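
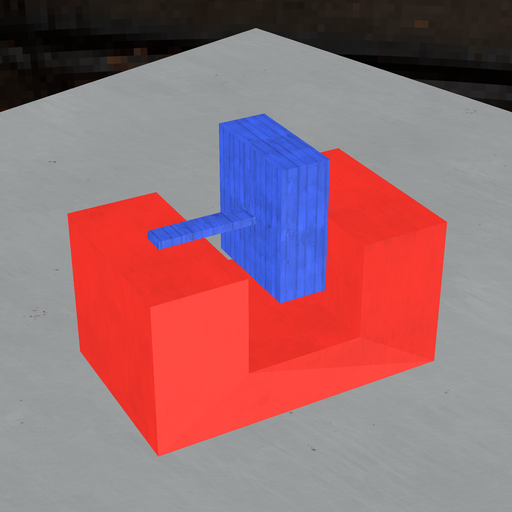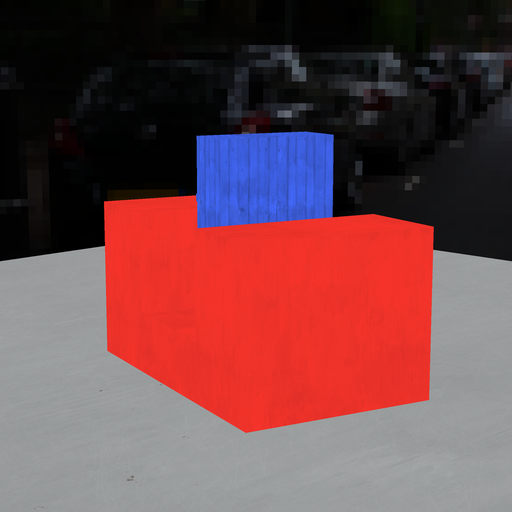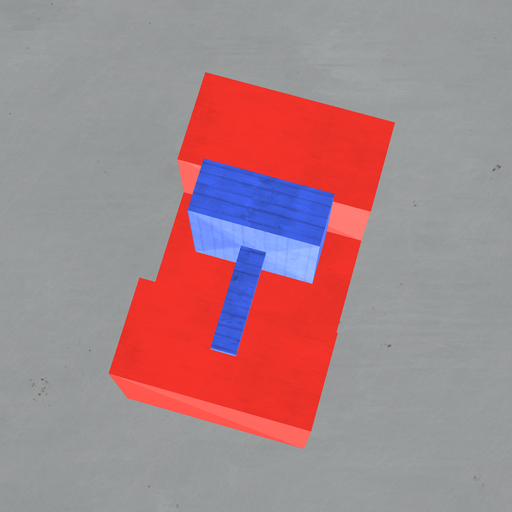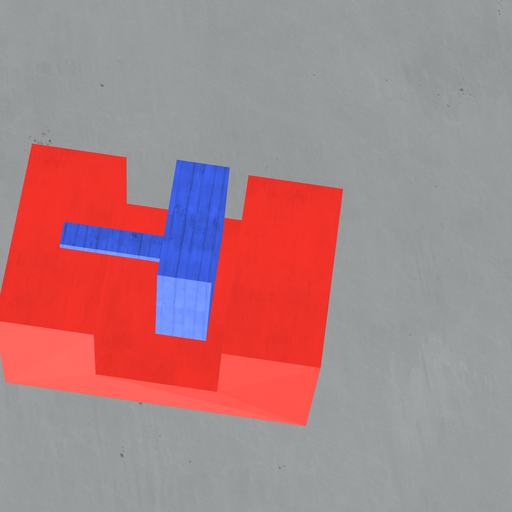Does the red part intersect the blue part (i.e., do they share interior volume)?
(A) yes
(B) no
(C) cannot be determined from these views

(B) no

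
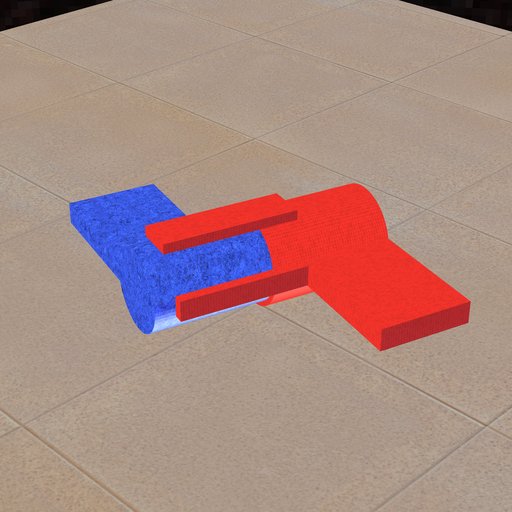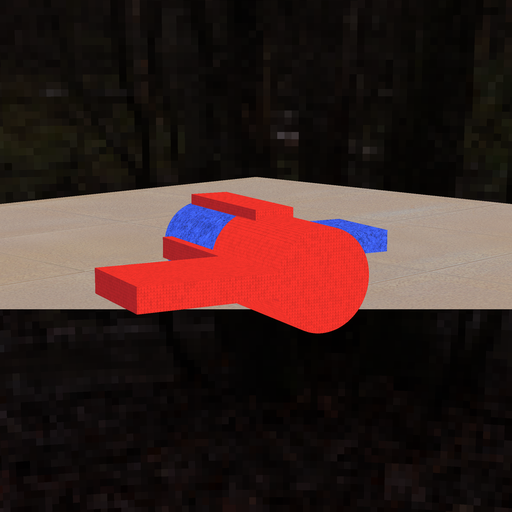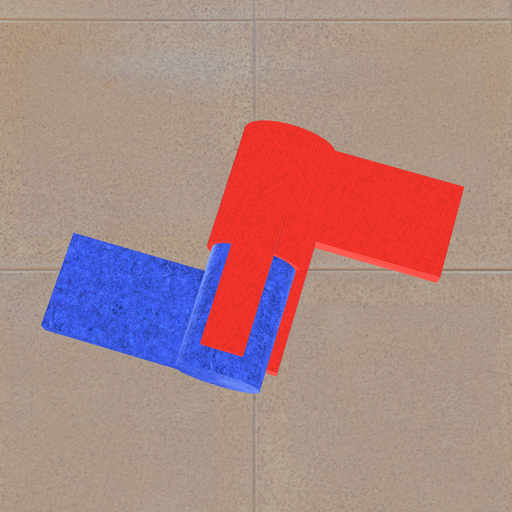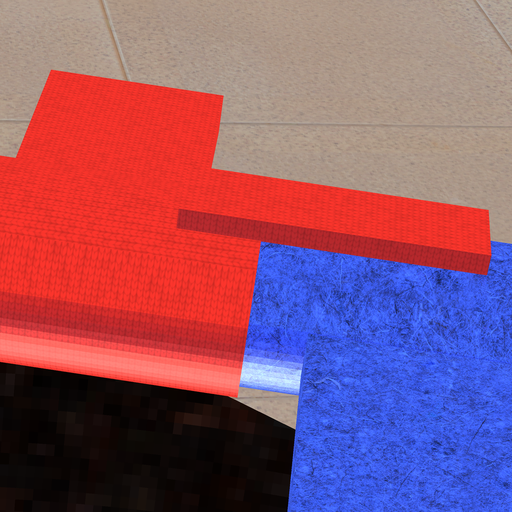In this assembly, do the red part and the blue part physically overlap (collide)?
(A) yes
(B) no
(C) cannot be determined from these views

(A) yes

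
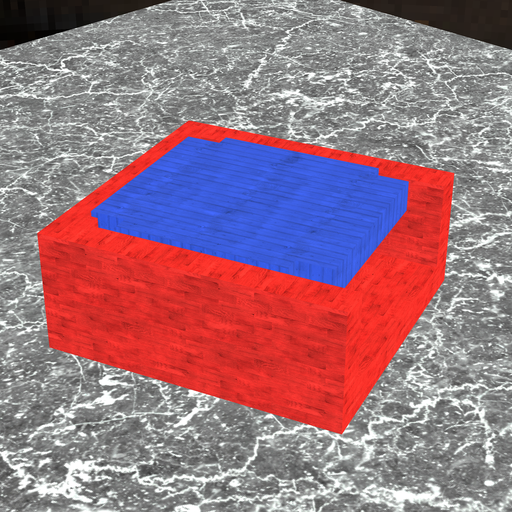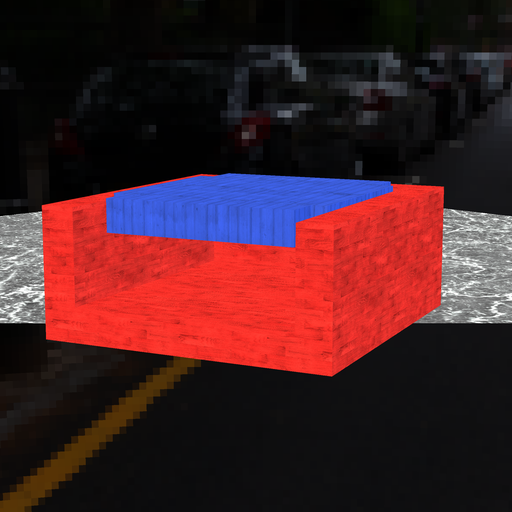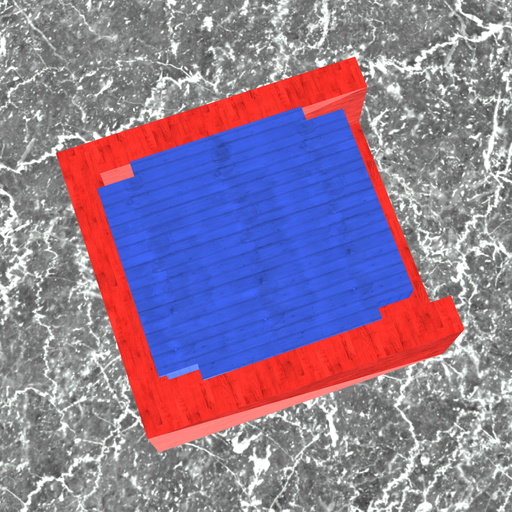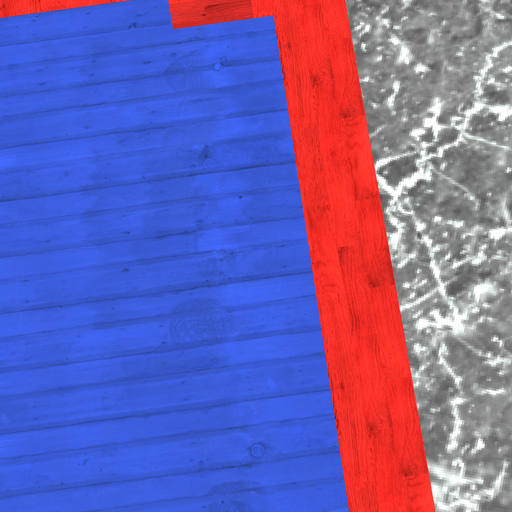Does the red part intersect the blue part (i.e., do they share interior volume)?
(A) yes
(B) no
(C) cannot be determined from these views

(A) yes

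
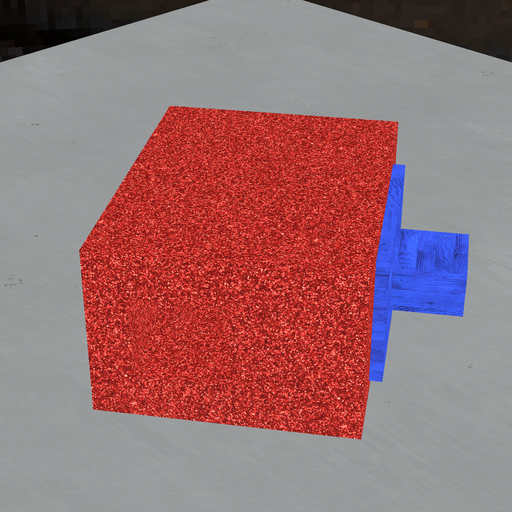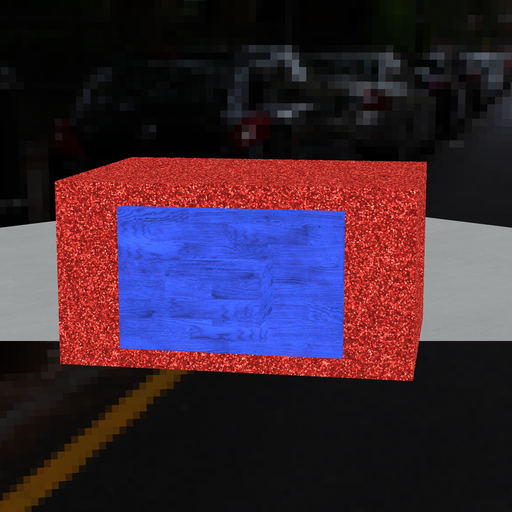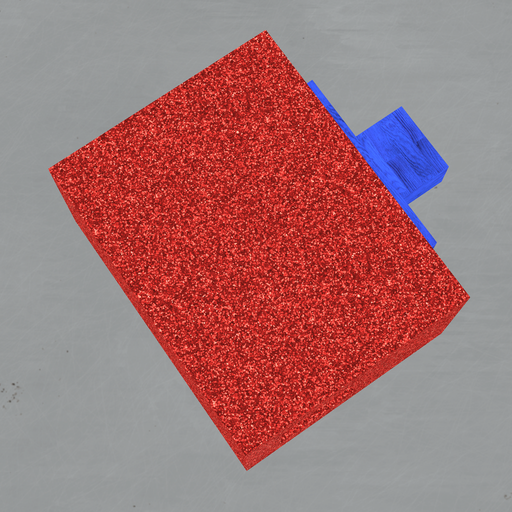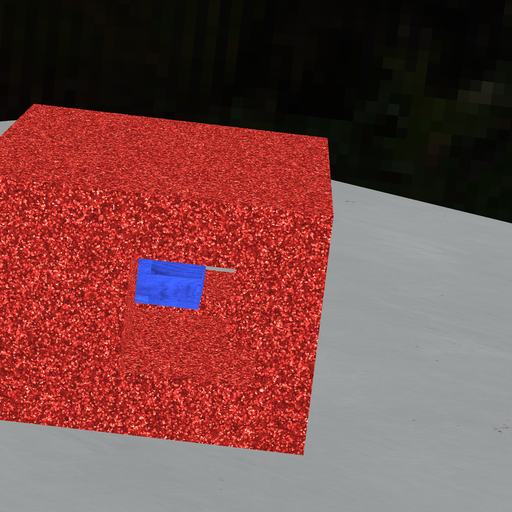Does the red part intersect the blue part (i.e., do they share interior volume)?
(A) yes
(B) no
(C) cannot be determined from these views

(B) no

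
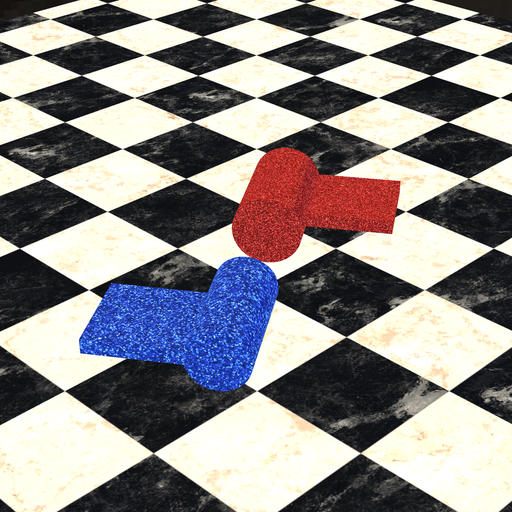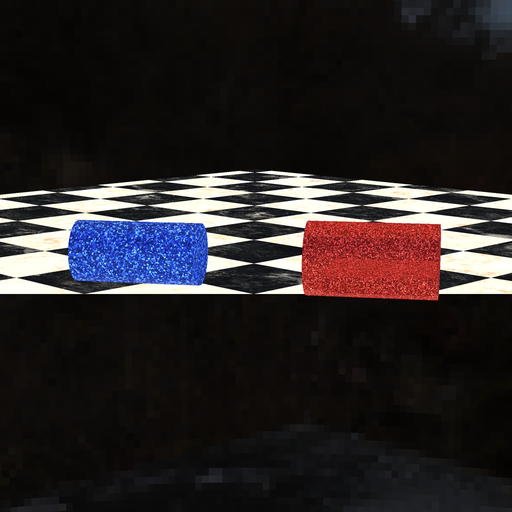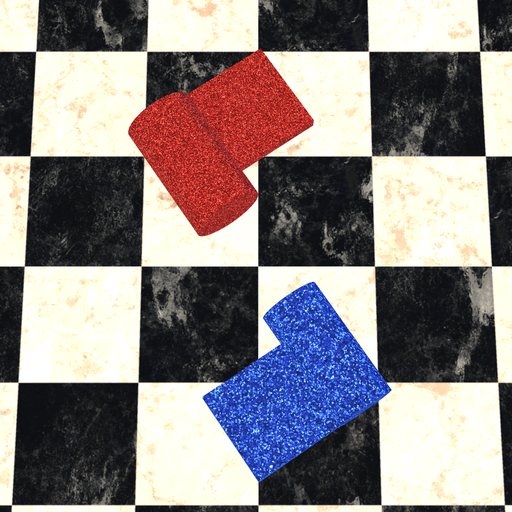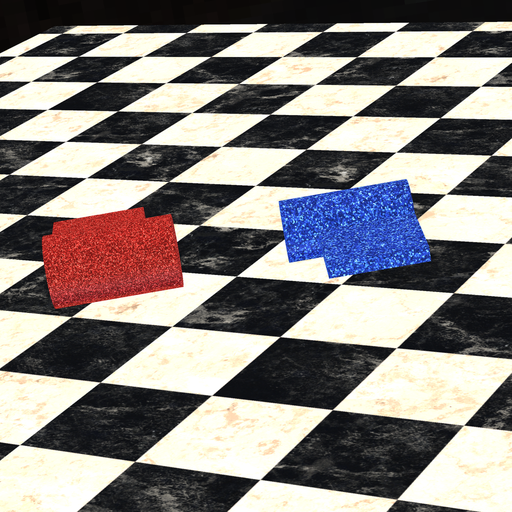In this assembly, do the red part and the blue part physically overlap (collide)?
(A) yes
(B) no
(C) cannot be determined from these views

(B) no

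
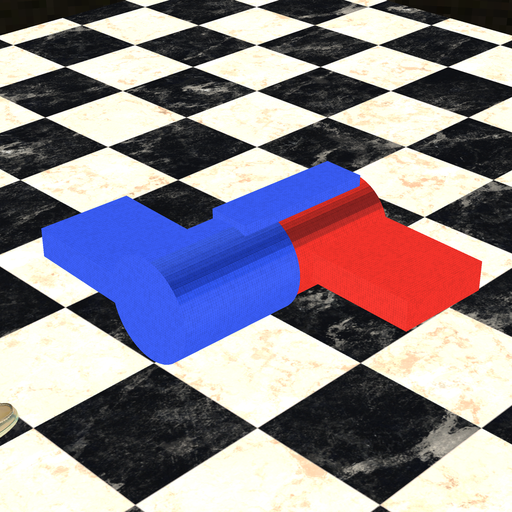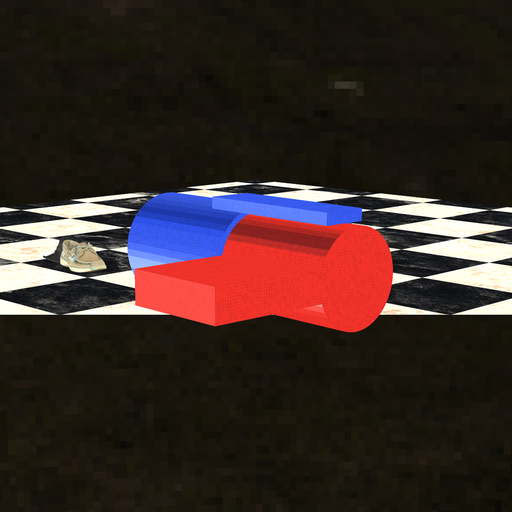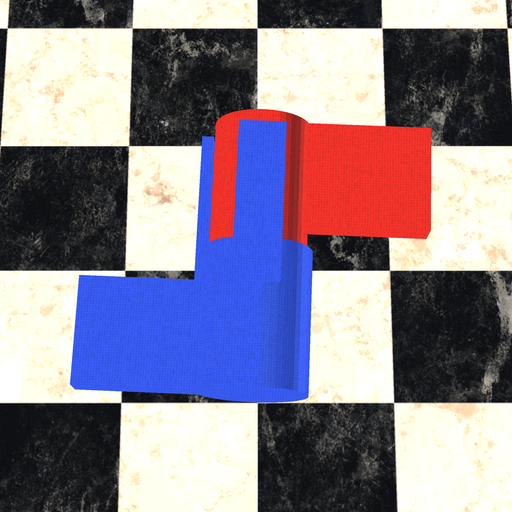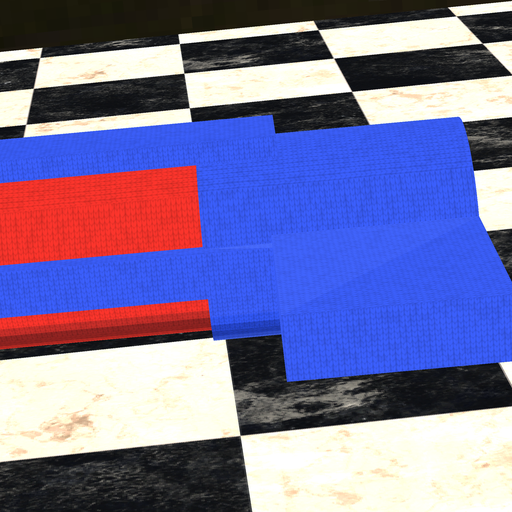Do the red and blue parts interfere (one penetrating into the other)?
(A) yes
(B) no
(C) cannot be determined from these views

(A) yes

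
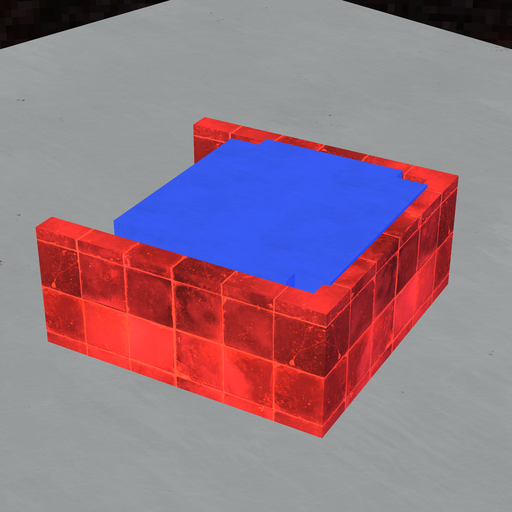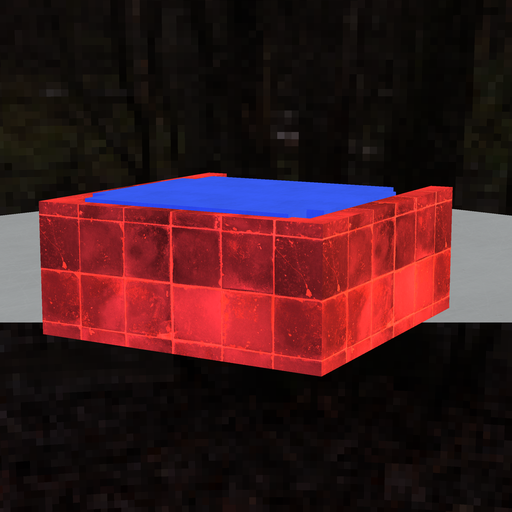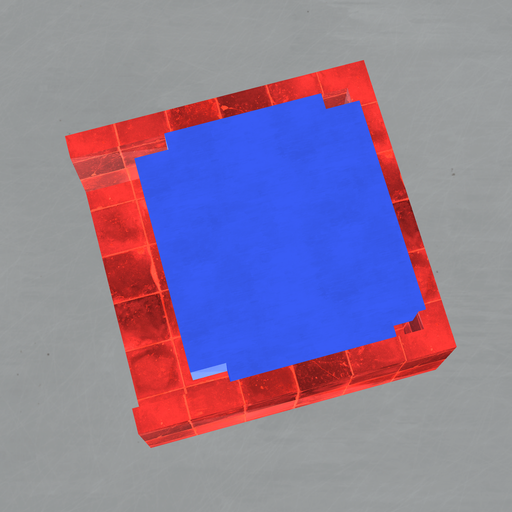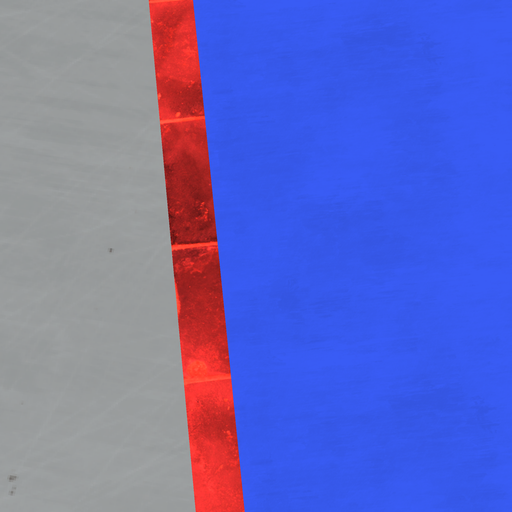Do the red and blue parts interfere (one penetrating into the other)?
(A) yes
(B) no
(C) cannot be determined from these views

(A) yes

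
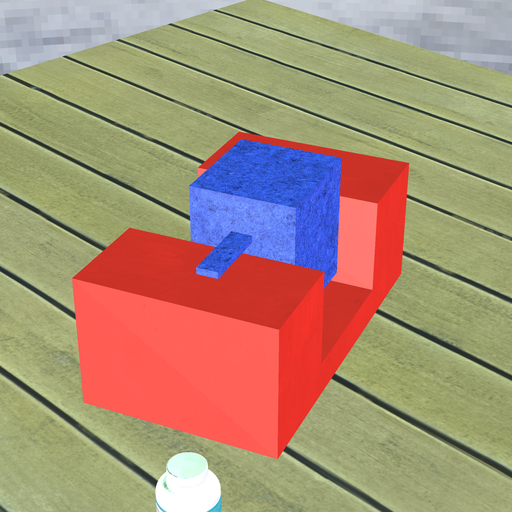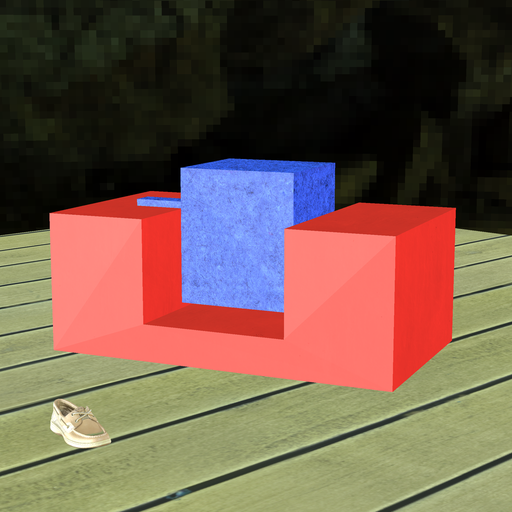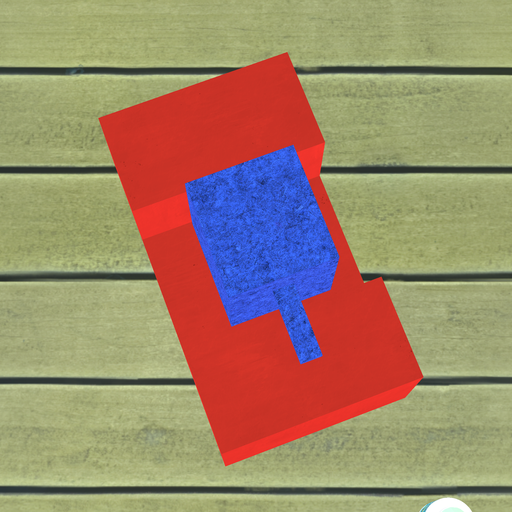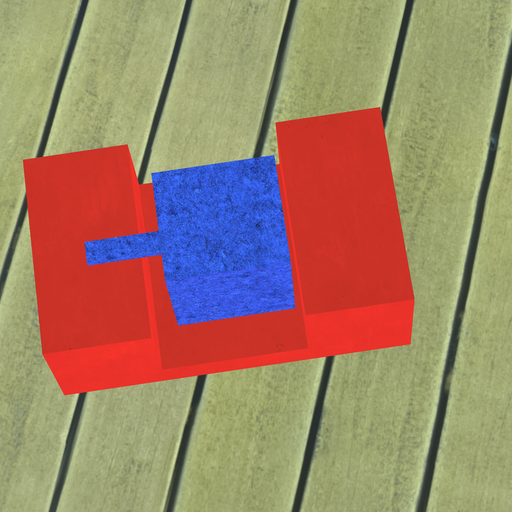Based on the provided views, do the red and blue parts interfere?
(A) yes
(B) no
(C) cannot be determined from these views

(B) no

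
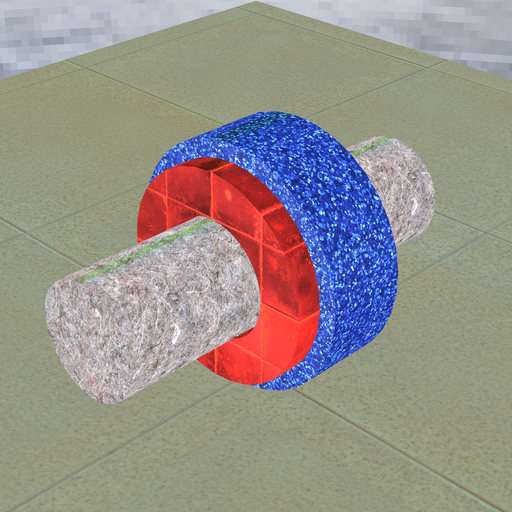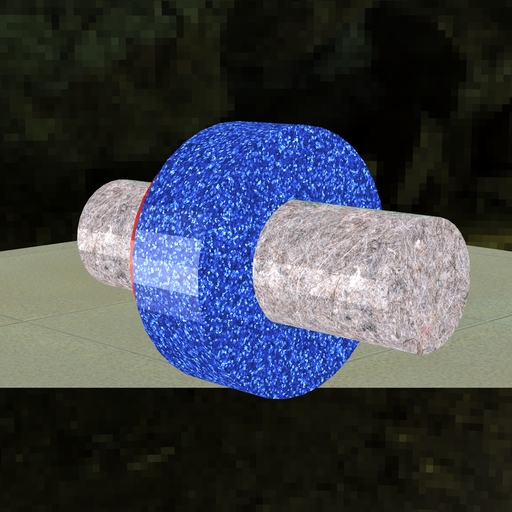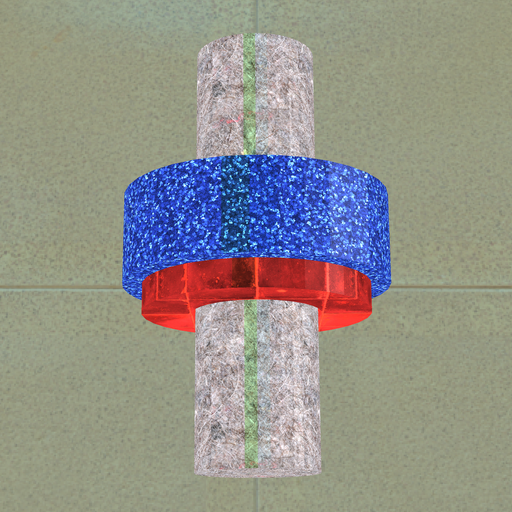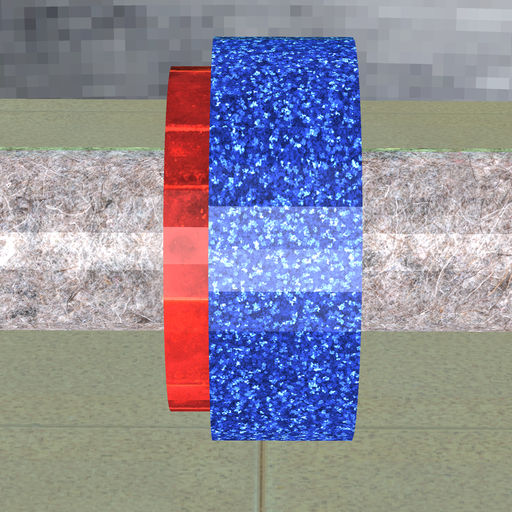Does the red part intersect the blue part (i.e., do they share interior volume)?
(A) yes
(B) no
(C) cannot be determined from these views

(A) yes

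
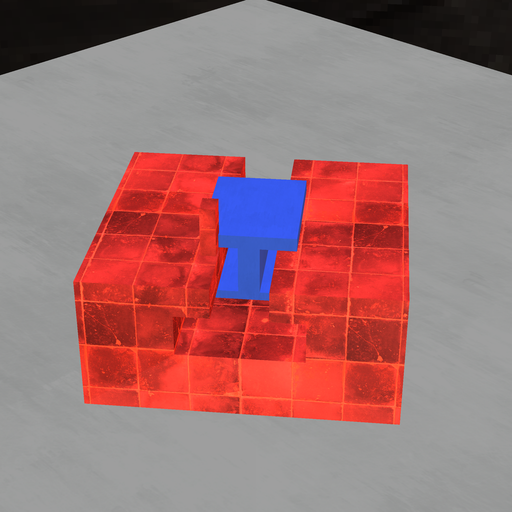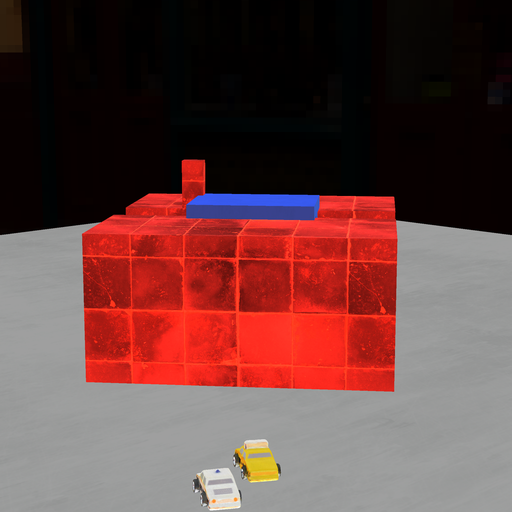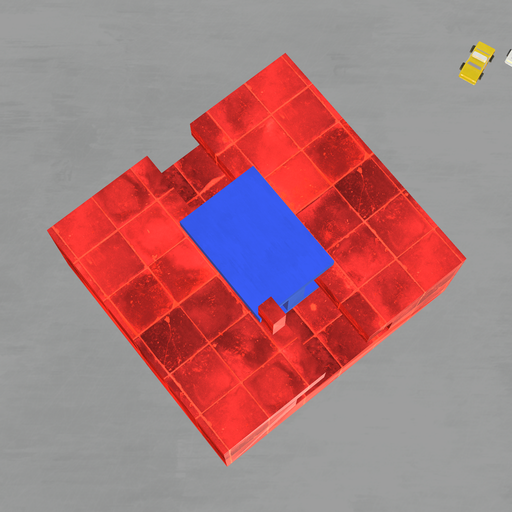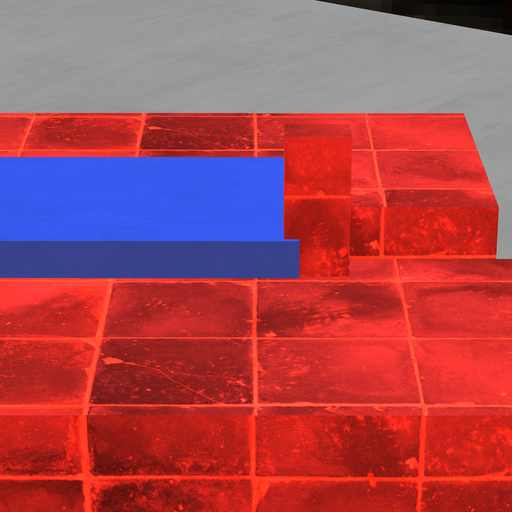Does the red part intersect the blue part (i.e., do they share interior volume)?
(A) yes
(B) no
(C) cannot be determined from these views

(A) yes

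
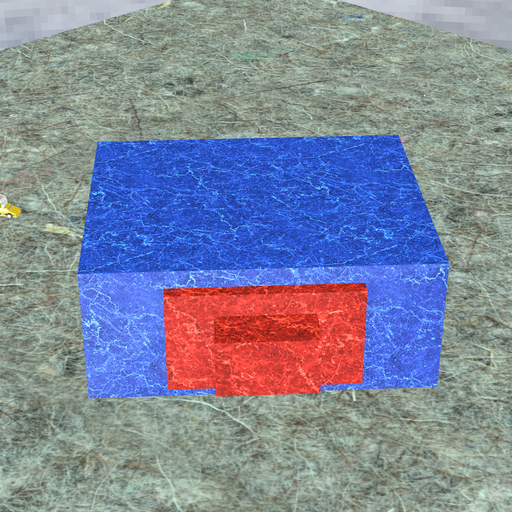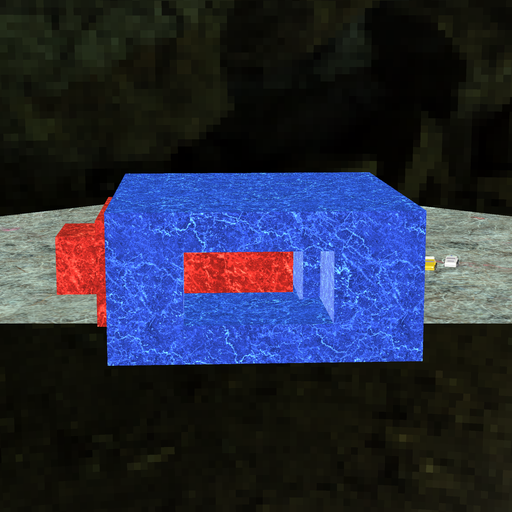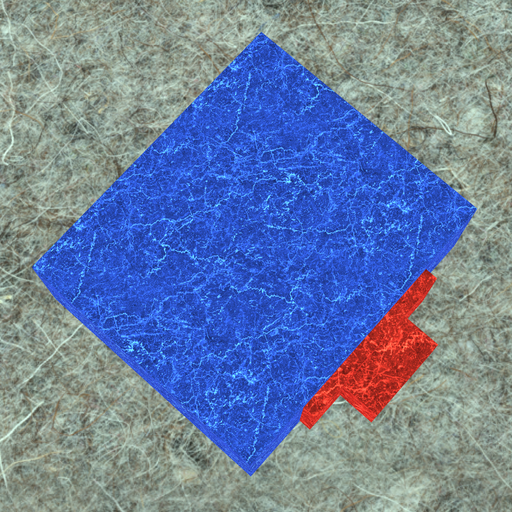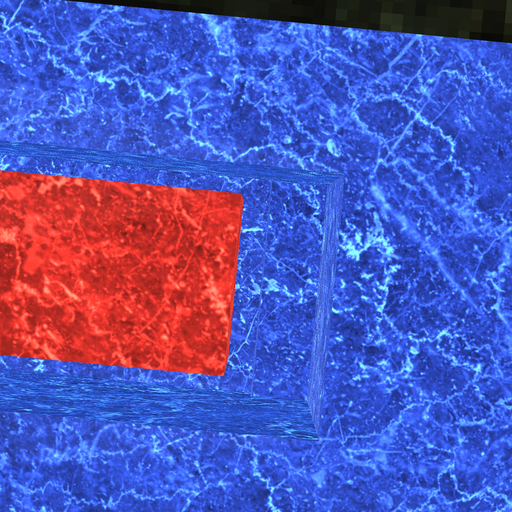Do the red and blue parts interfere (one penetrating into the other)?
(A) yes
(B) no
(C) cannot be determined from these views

(B) no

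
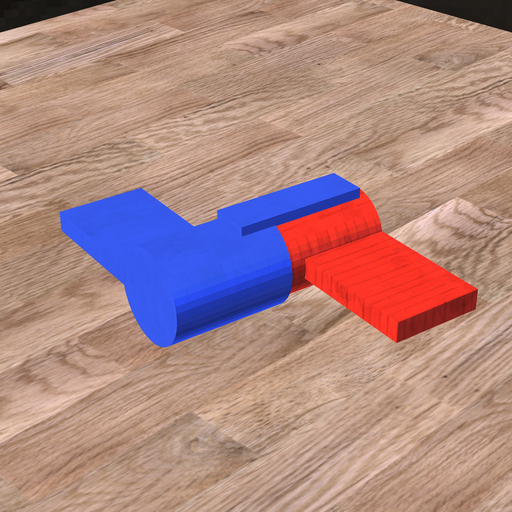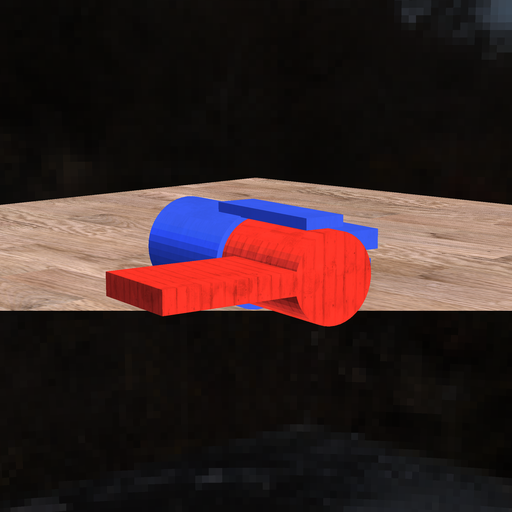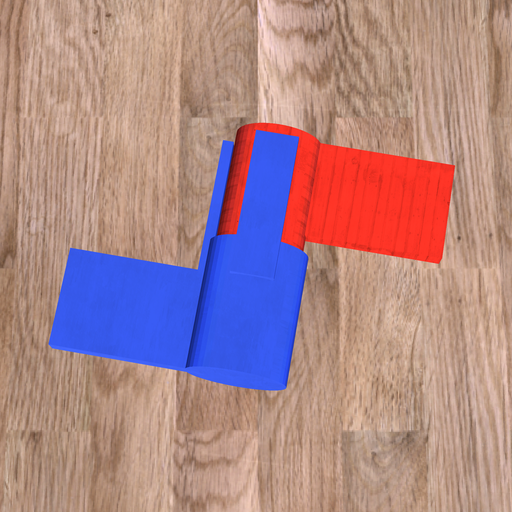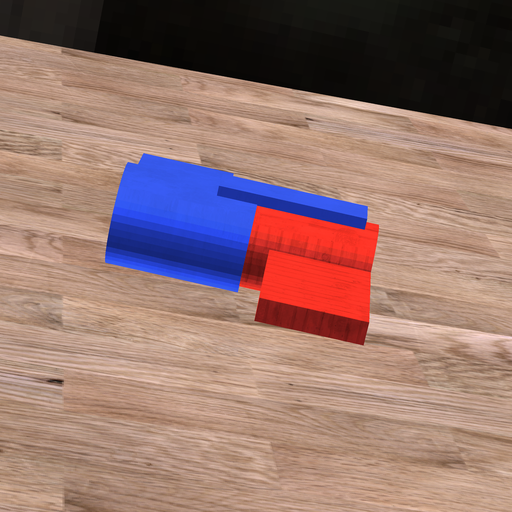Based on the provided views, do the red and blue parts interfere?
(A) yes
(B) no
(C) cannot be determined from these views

(A) yes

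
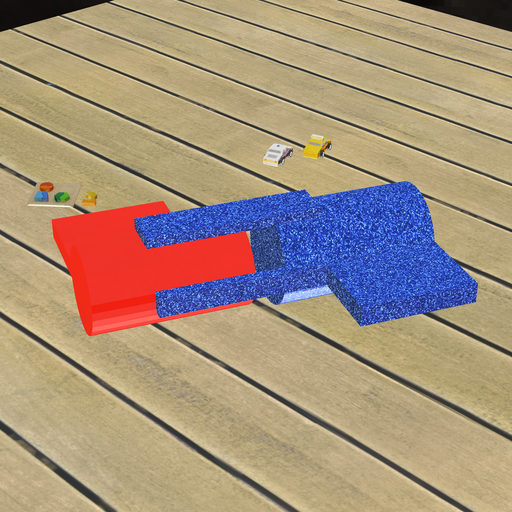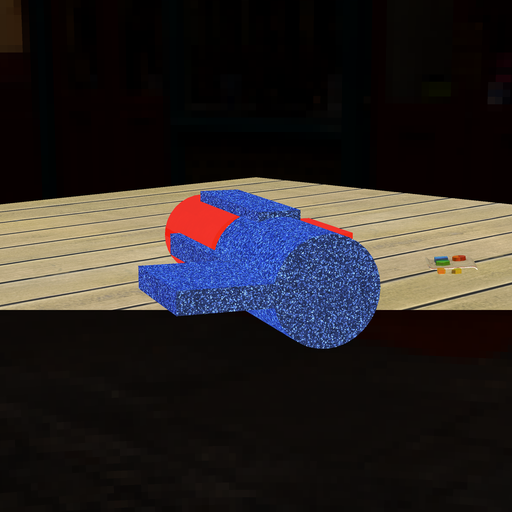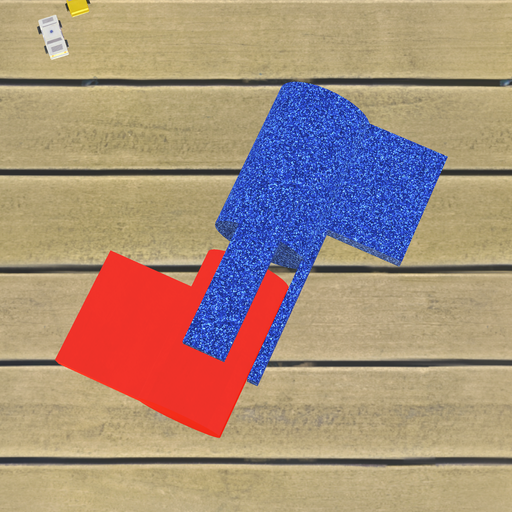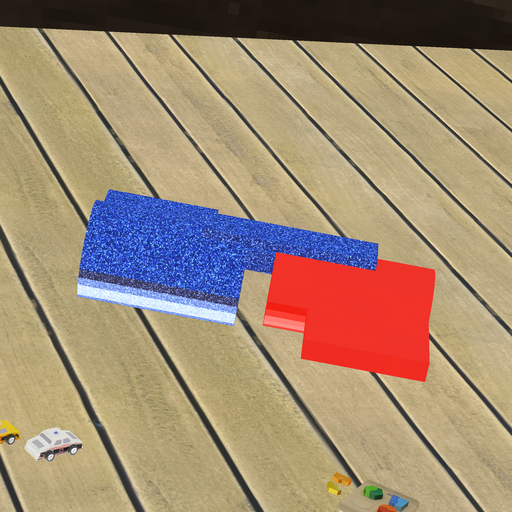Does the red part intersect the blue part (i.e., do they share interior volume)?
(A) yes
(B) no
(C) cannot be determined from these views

(B) no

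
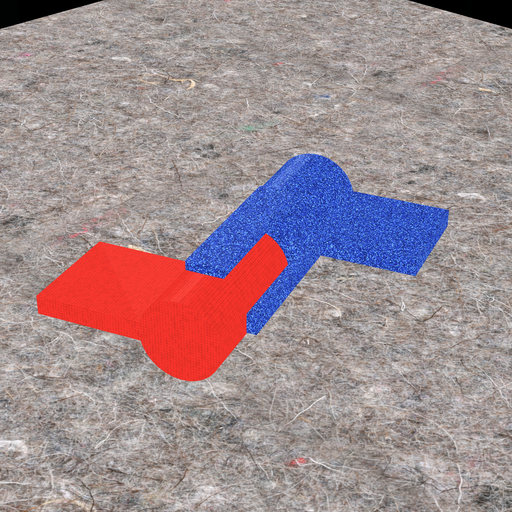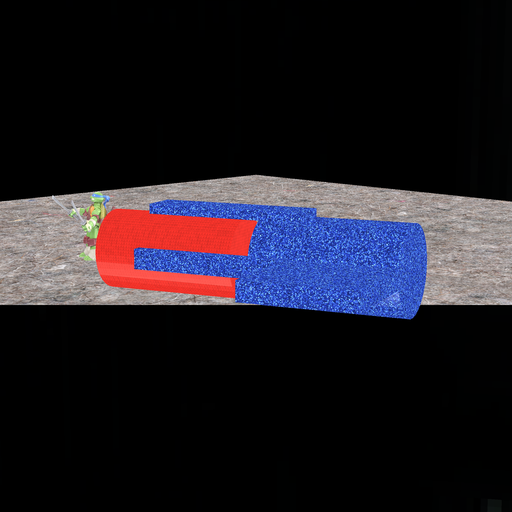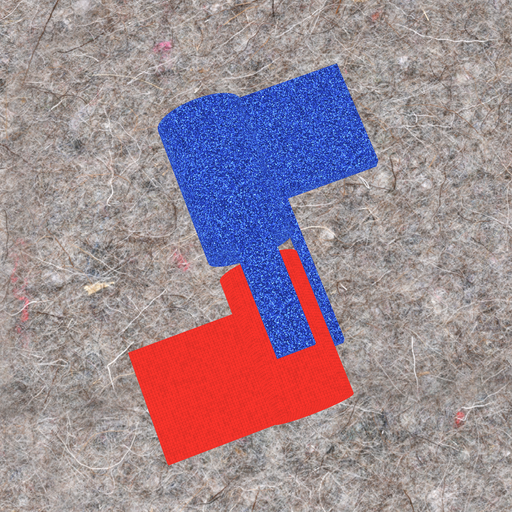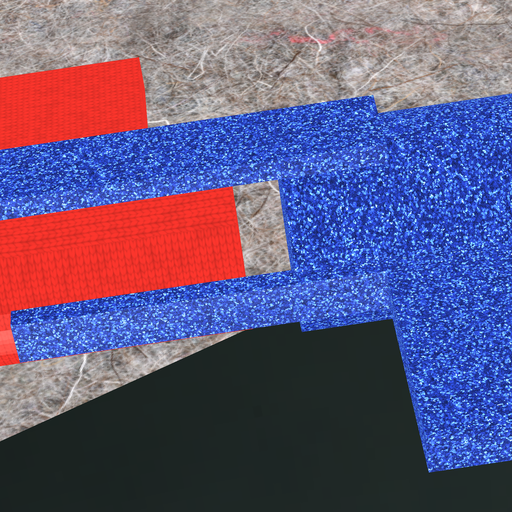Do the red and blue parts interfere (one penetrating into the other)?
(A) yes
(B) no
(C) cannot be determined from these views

(B) no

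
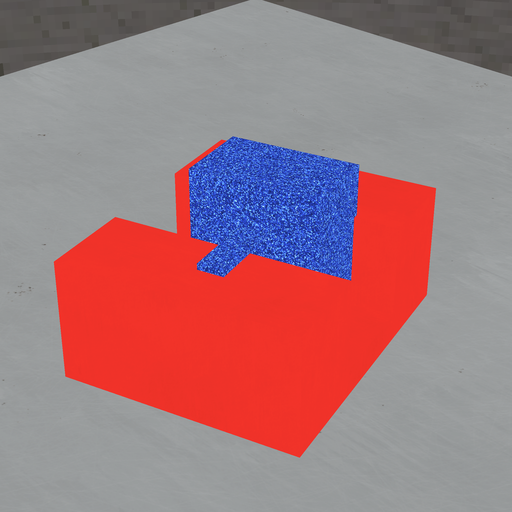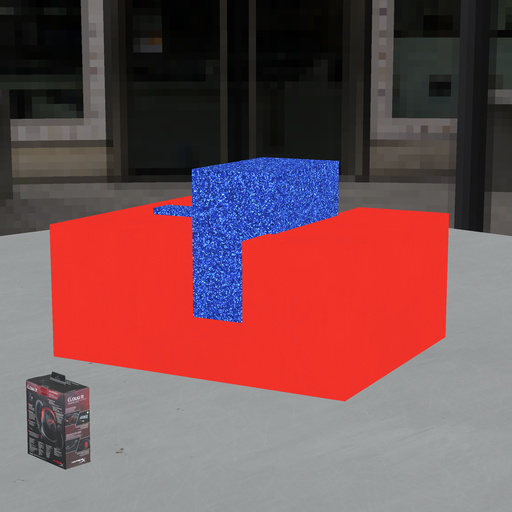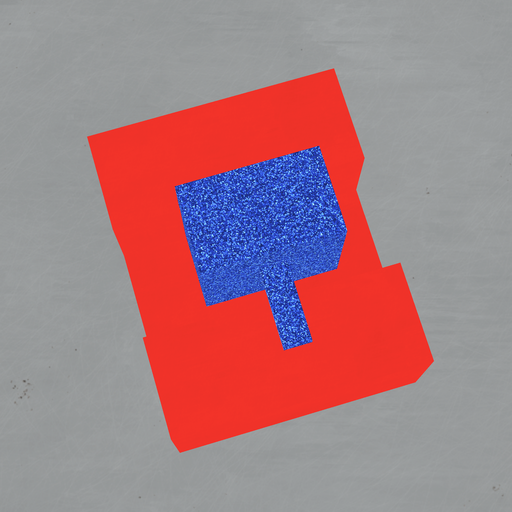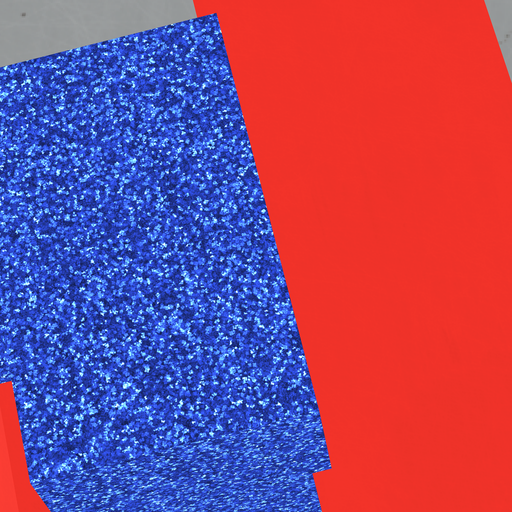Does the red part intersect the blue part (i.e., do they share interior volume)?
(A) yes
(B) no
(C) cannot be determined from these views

(A) yes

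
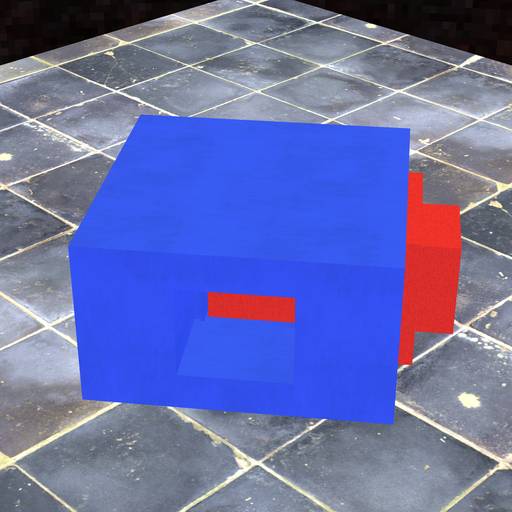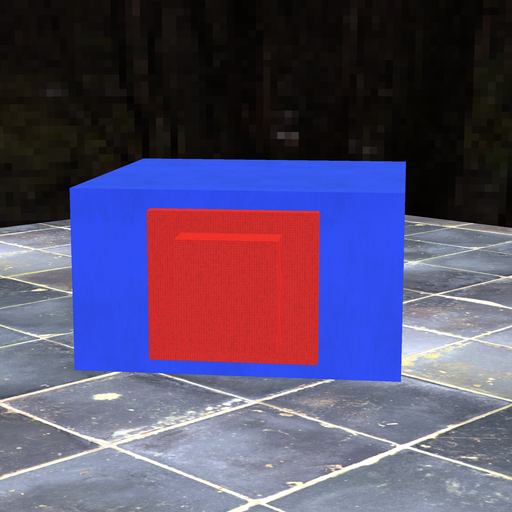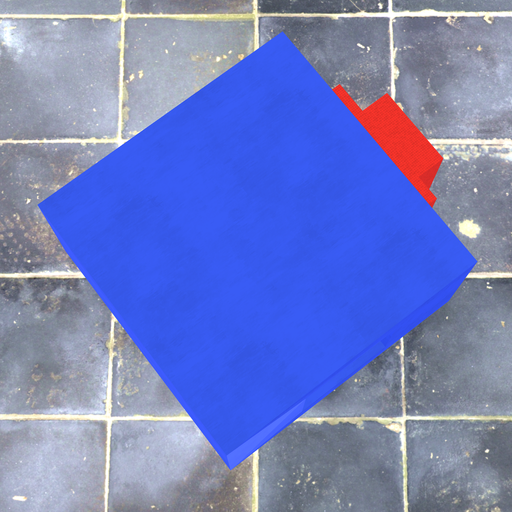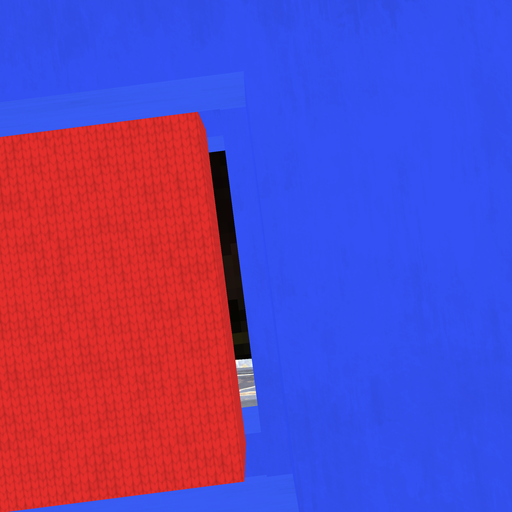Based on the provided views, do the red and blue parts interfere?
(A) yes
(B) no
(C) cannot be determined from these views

(B) no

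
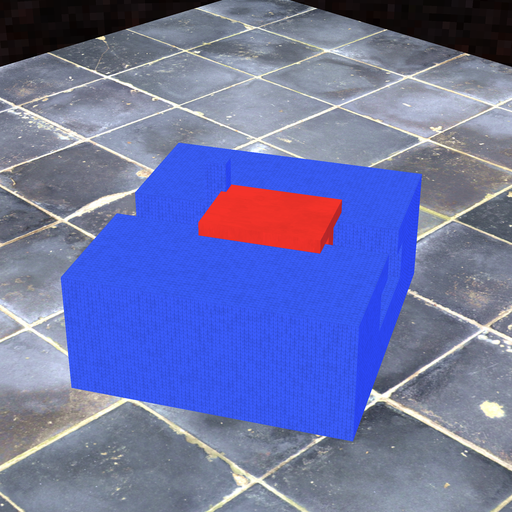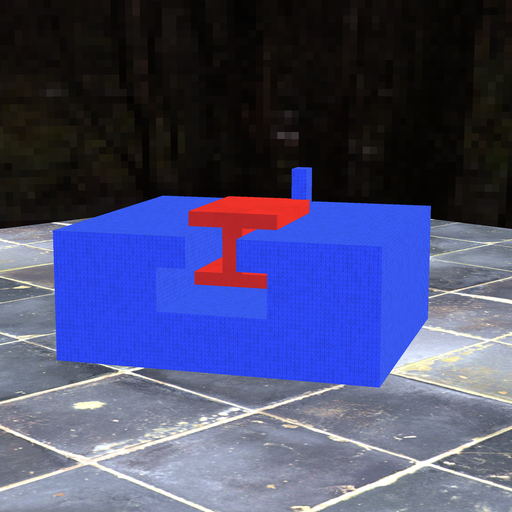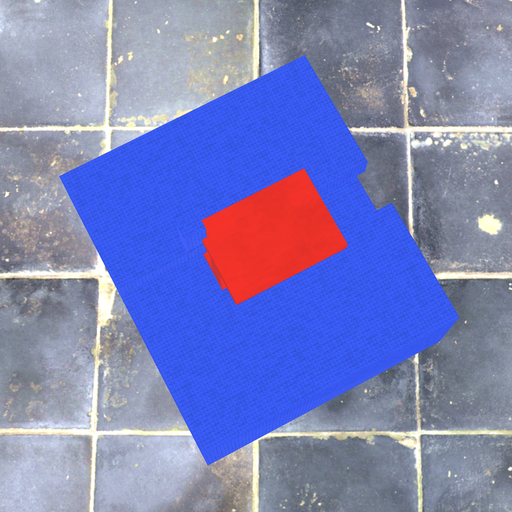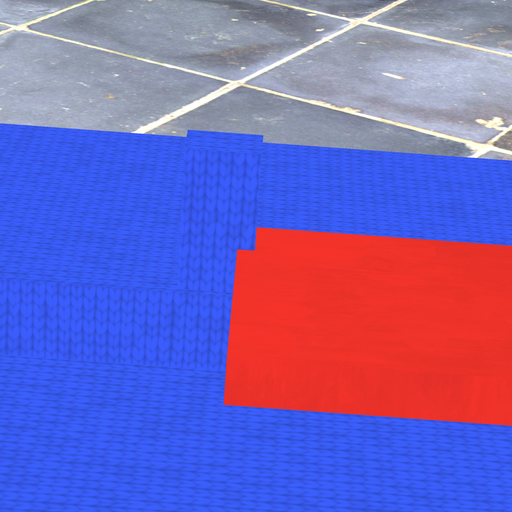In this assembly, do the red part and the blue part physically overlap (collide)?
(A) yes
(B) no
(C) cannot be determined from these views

(A) yes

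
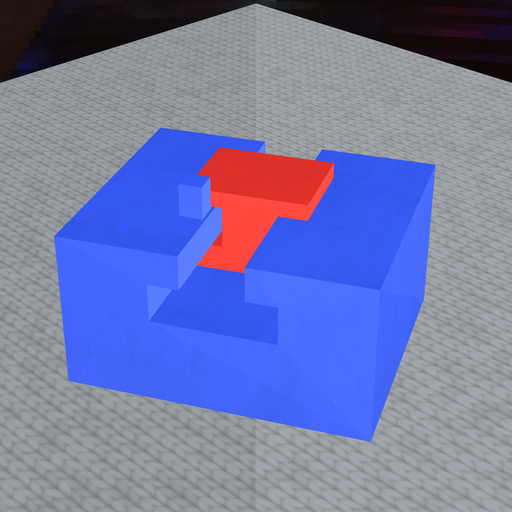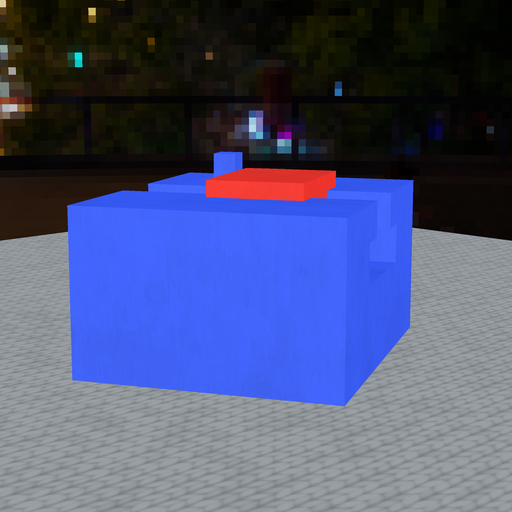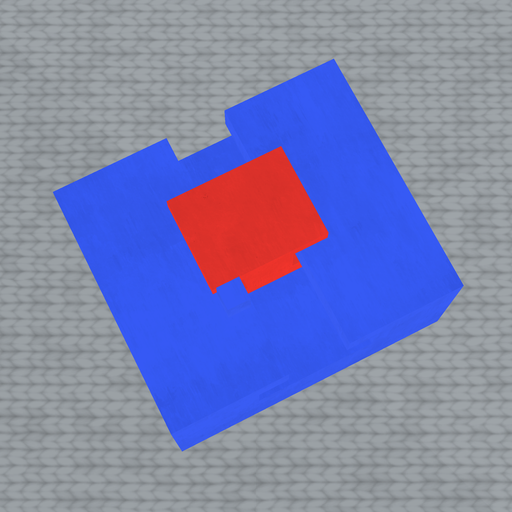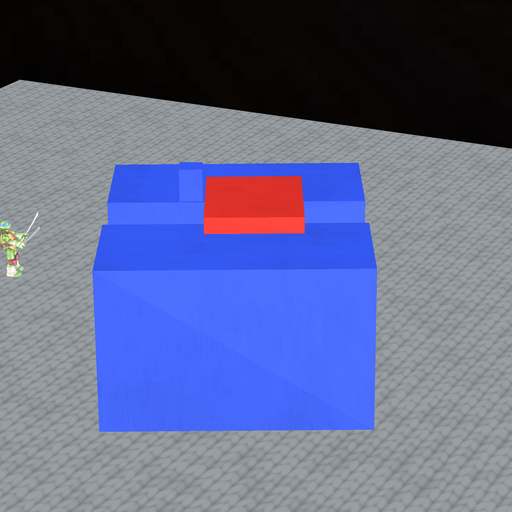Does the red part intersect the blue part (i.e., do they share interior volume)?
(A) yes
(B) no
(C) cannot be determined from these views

(B) no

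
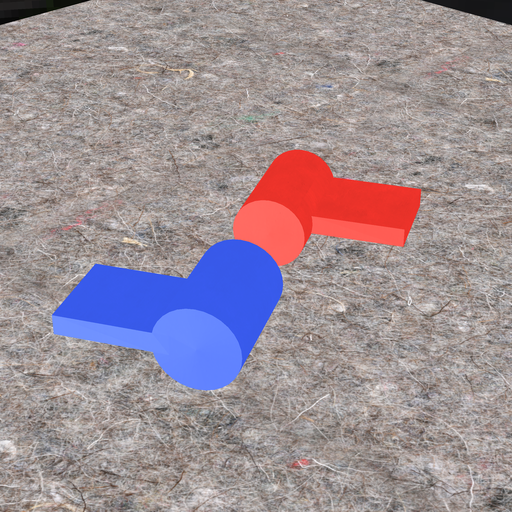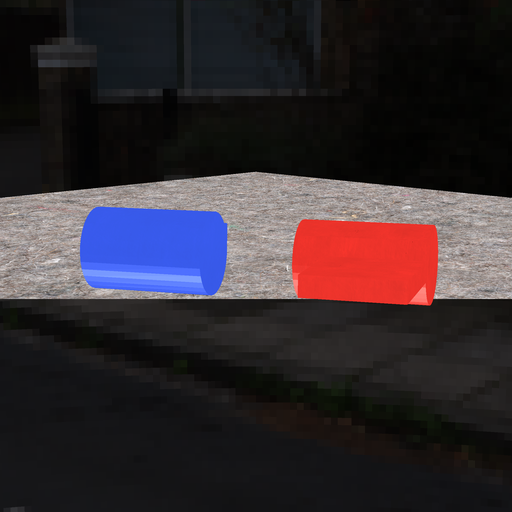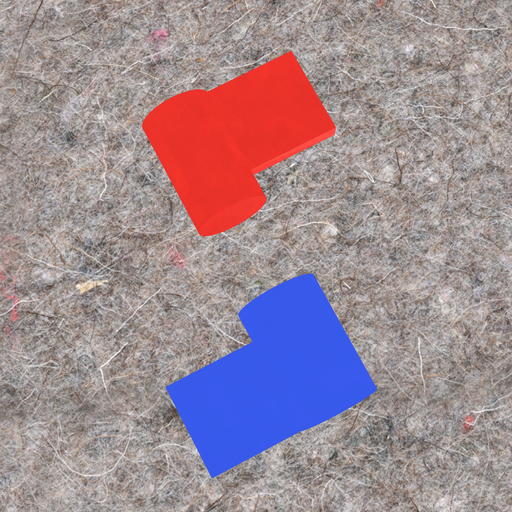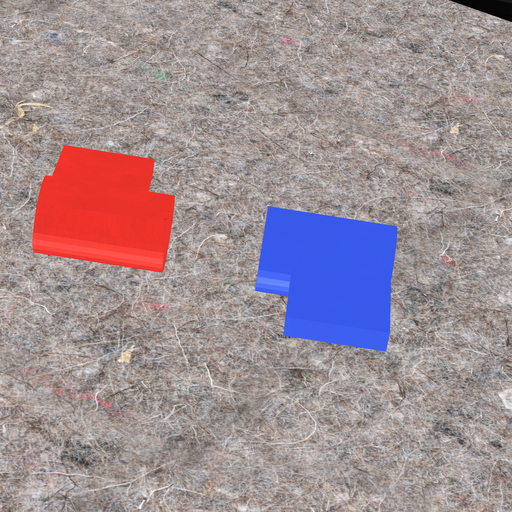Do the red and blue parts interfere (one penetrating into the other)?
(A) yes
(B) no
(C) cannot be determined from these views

(B) no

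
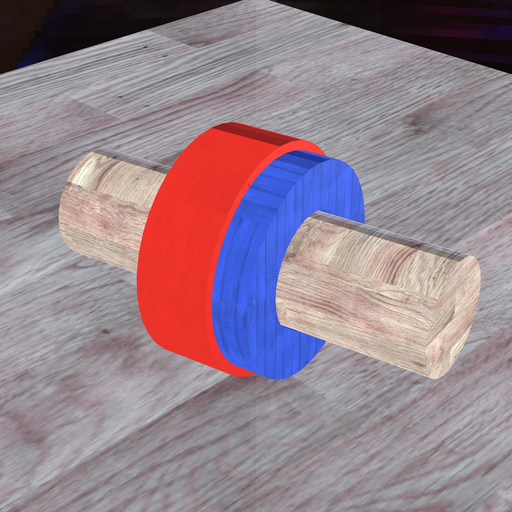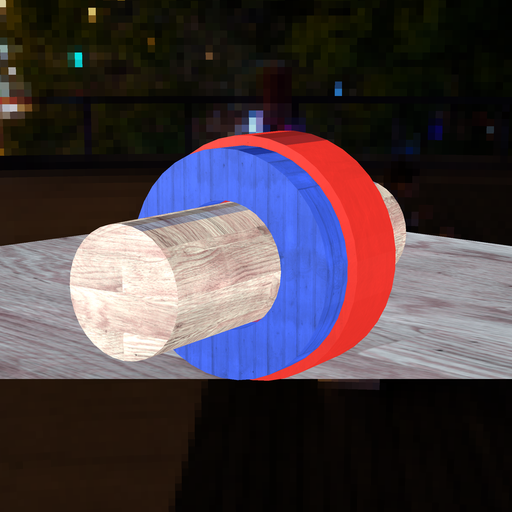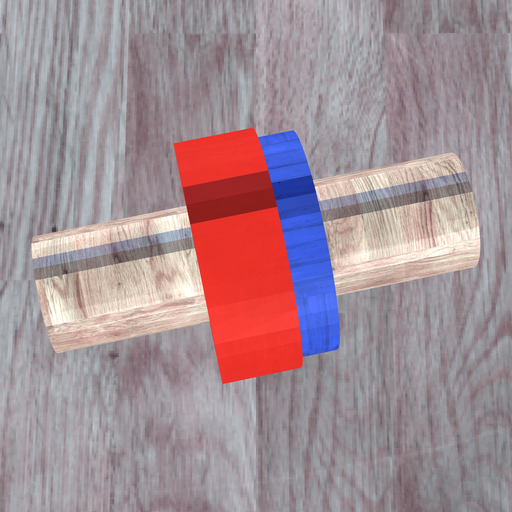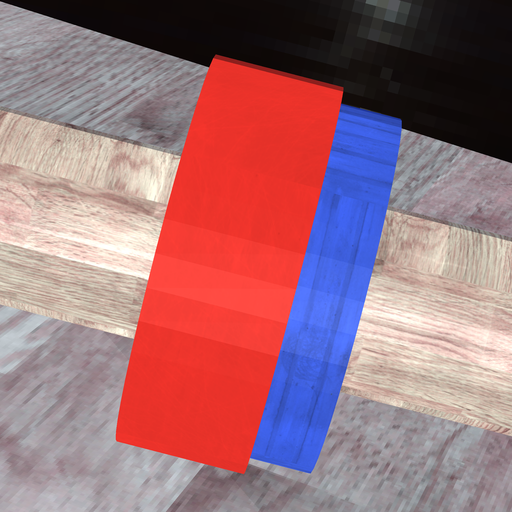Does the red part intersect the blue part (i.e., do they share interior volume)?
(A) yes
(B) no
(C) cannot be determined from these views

(A) yes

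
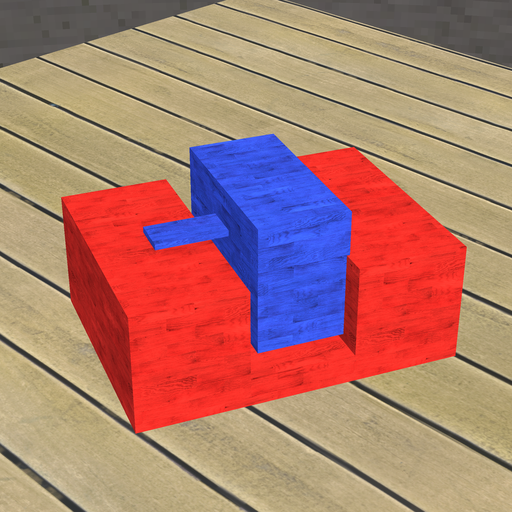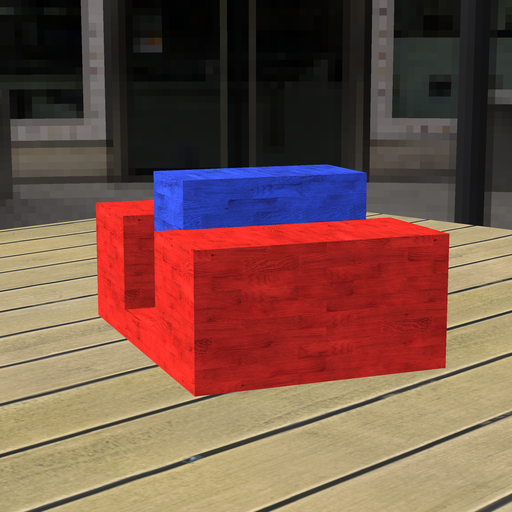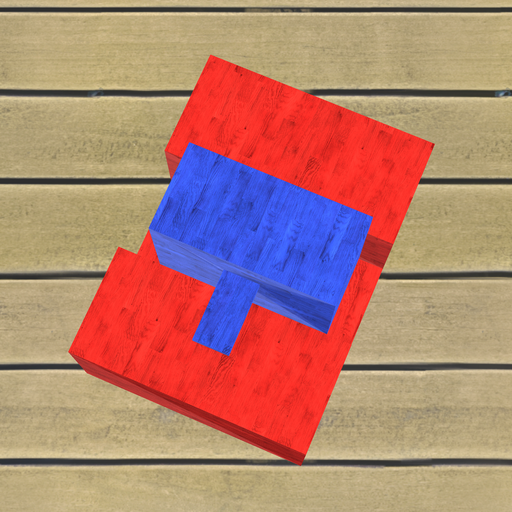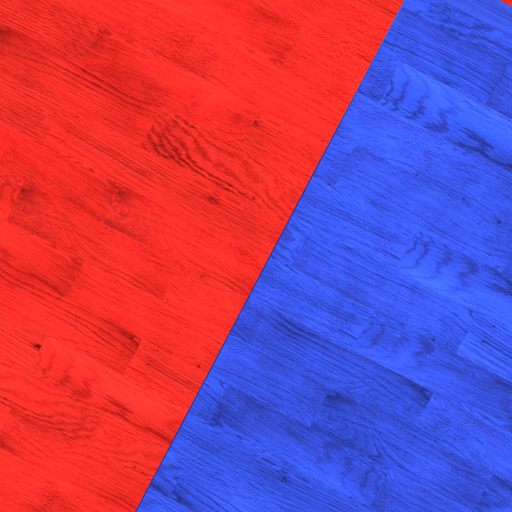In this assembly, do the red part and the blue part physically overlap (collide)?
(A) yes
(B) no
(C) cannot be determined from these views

(A) yes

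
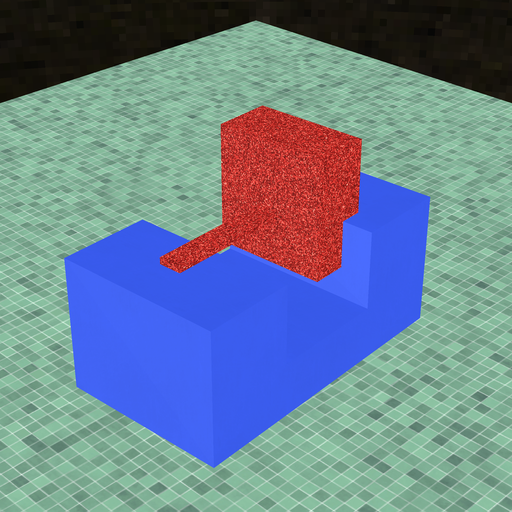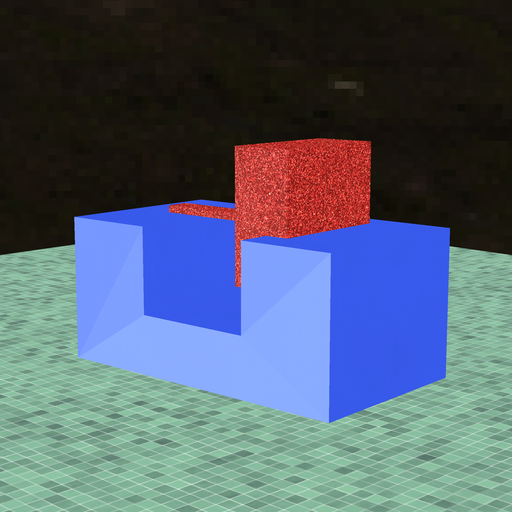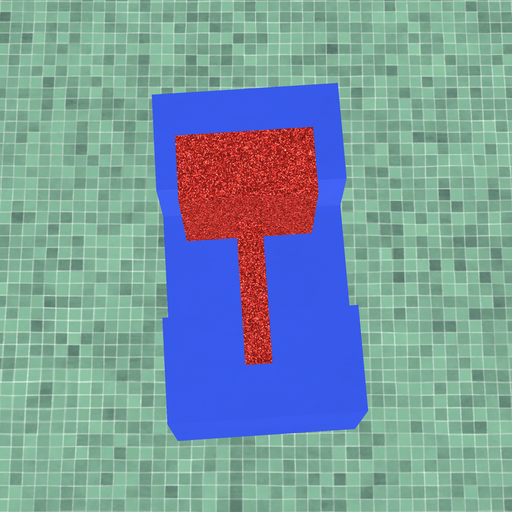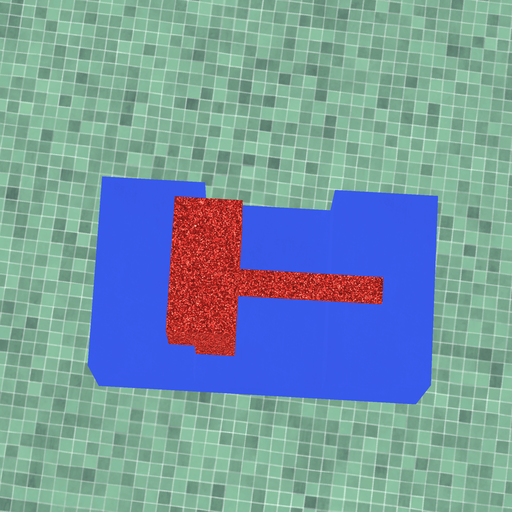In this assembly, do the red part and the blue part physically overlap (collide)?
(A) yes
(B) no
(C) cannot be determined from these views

(A) yes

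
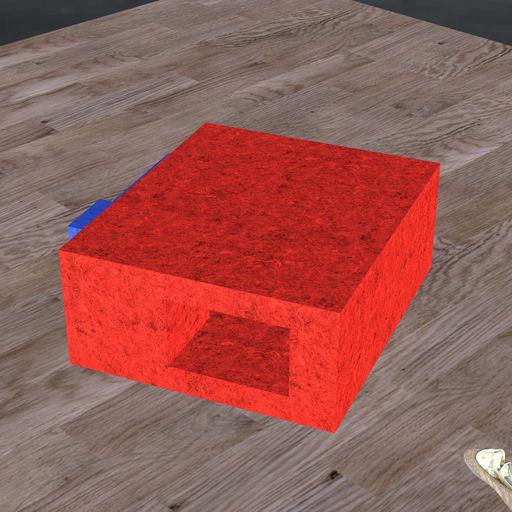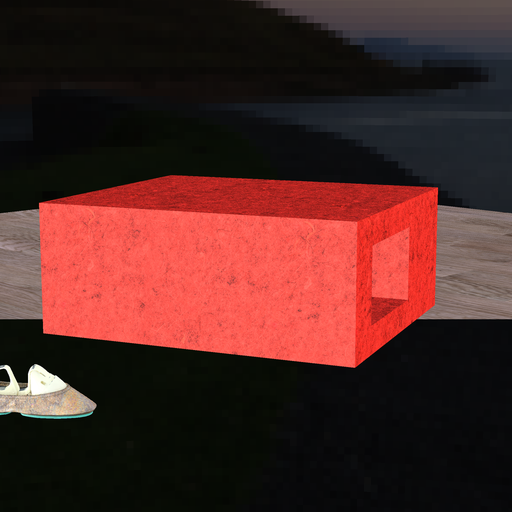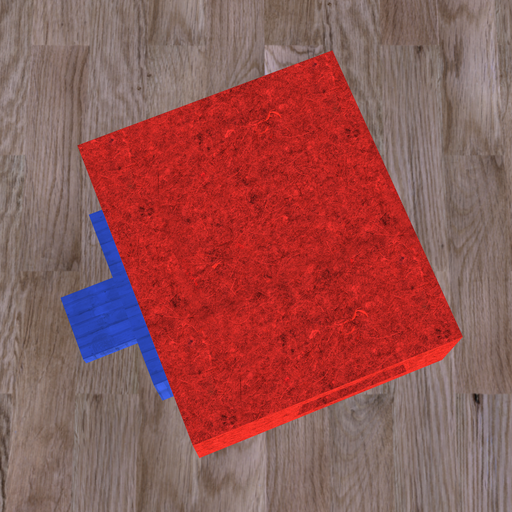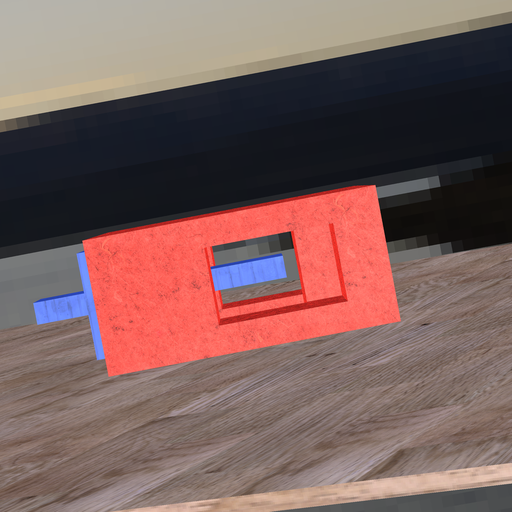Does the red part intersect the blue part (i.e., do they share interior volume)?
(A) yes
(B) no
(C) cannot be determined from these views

(B) no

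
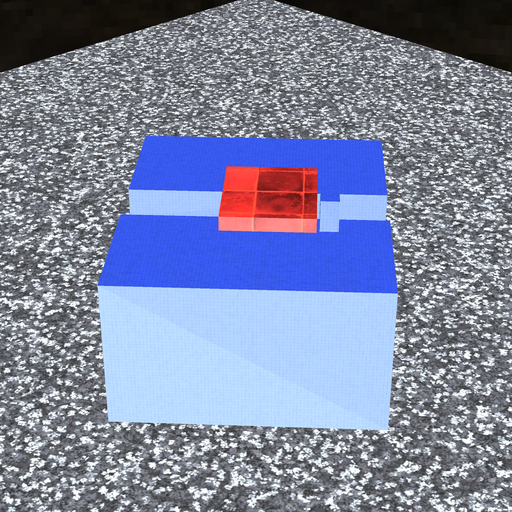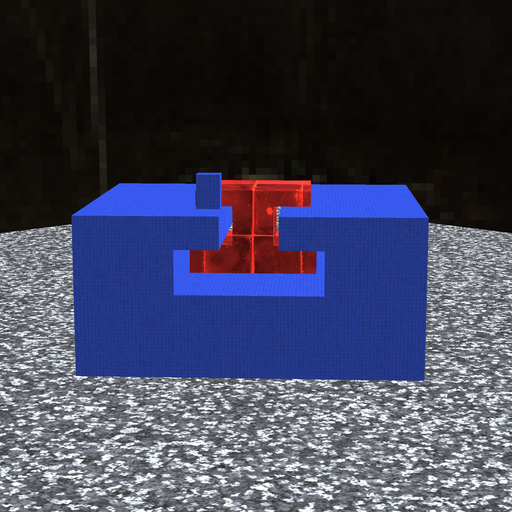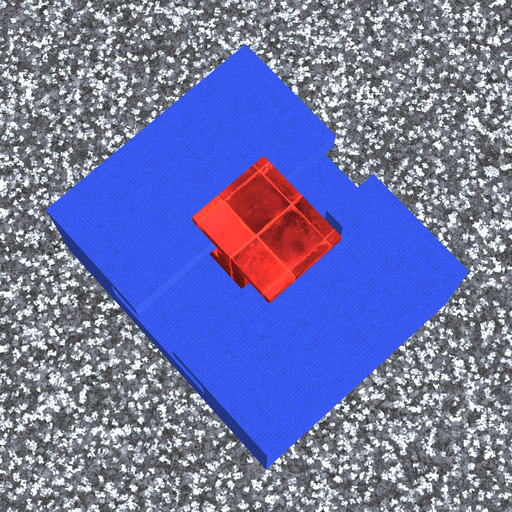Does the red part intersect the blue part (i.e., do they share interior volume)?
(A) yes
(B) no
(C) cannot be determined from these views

(B) no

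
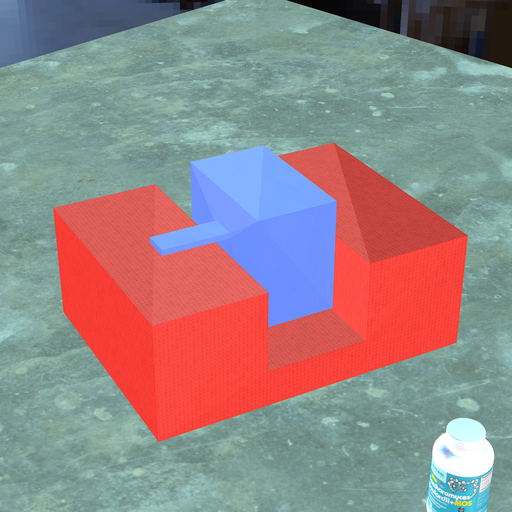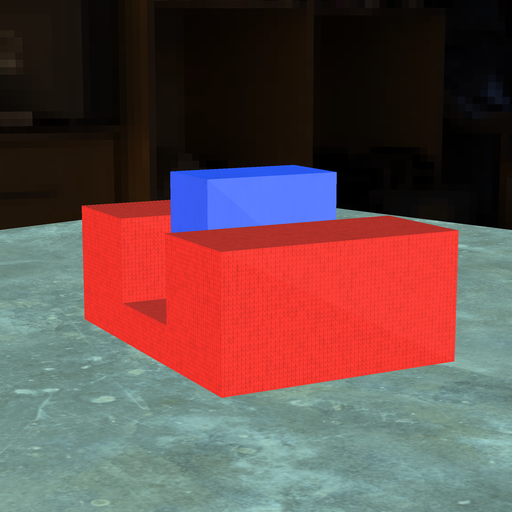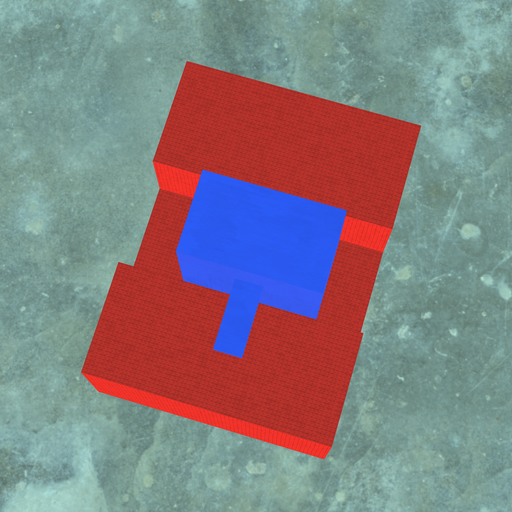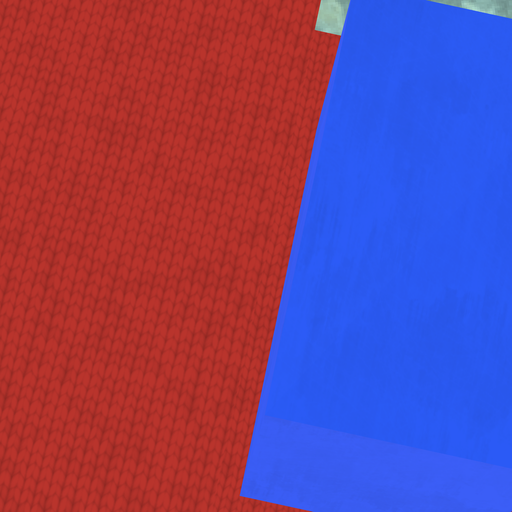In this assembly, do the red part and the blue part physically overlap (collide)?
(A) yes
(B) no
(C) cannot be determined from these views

(B) no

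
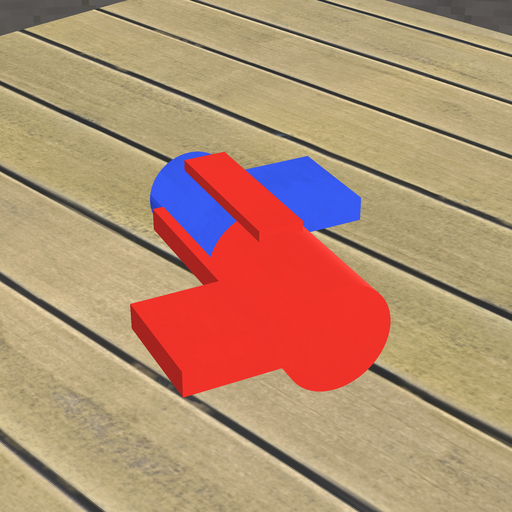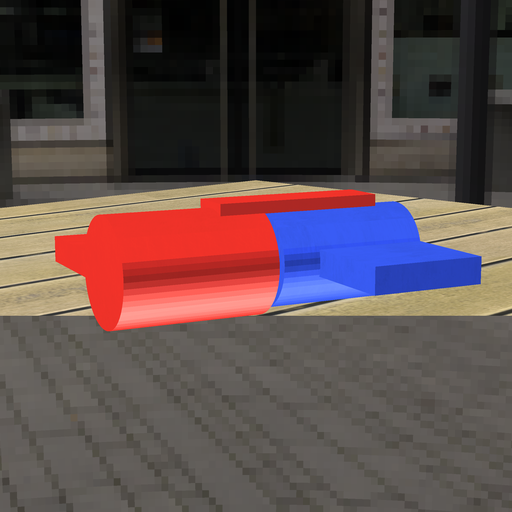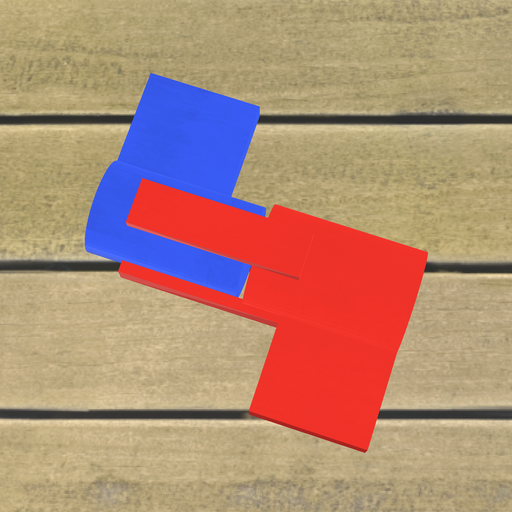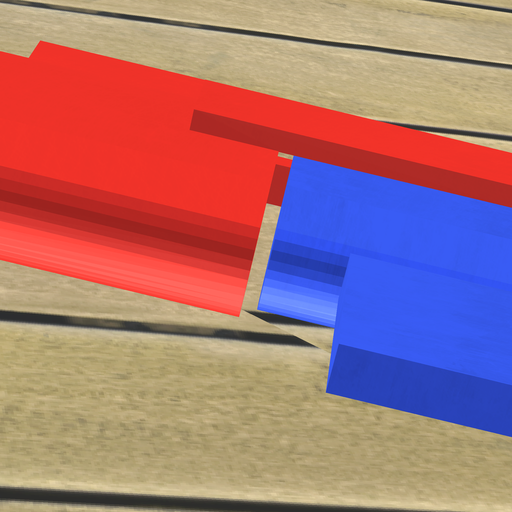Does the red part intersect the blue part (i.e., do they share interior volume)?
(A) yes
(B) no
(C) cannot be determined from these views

(B) no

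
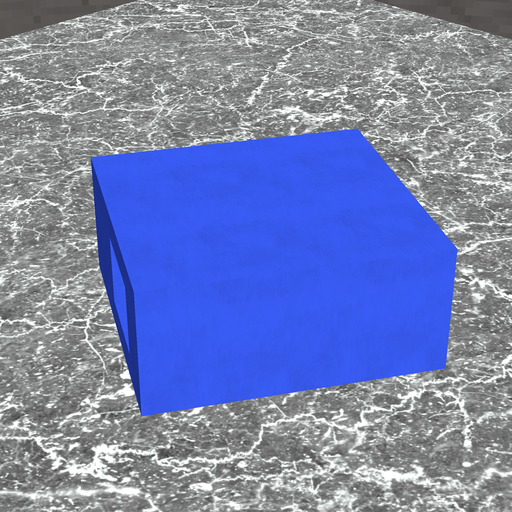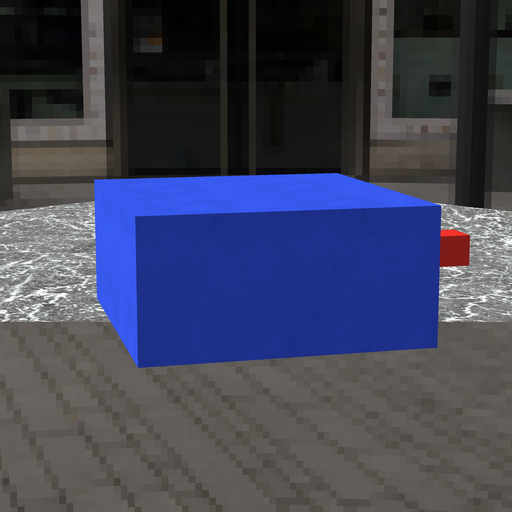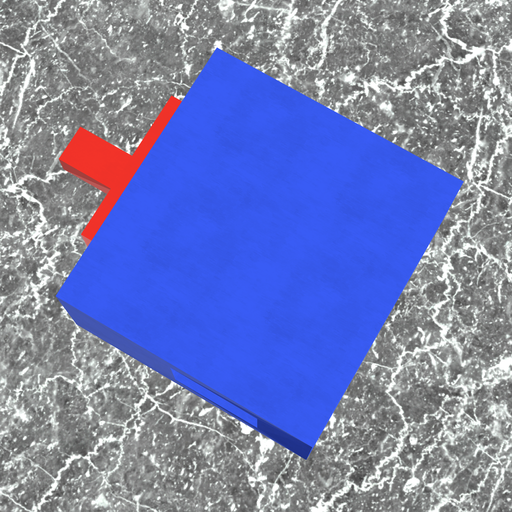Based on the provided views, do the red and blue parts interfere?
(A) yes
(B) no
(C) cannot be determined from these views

(C) cannot be determined from these views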